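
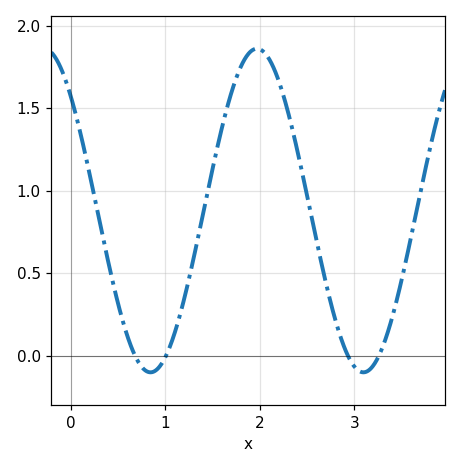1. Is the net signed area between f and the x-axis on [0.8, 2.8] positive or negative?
positive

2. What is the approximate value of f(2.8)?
0.2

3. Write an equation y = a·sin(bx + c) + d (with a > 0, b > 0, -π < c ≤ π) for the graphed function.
y = 0.98sin(2.8x + 2.4) + 0.88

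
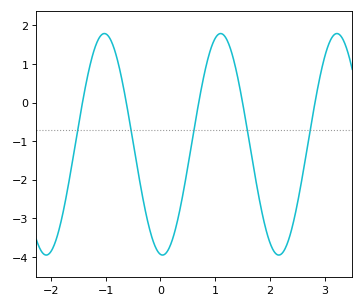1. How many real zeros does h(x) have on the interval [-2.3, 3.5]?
5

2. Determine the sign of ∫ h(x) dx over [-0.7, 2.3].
negative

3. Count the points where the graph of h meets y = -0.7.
5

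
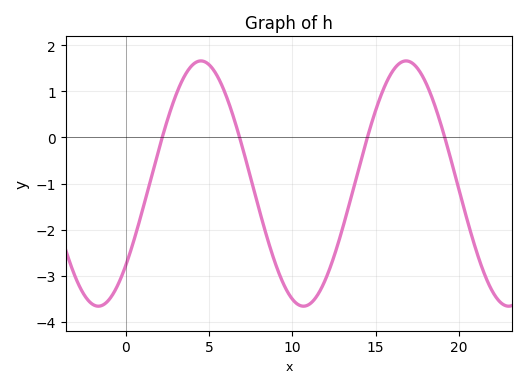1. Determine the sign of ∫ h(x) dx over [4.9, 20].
negative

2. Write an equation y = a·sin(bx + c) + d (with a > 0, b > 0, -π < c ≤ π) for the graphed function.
y = 2.66sin(0.51x - 0.732) - 1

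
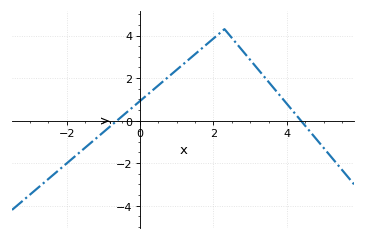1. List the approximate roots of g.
-0.6, 4.4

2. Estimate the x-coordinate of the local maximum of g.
2.2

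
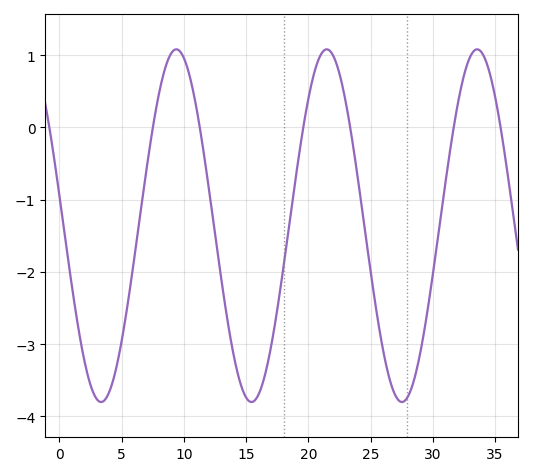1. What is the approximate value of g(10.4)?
0.8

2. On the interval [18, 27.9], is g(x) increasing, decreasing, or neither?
neither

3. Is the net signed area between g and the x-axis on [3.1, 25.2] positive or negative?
negative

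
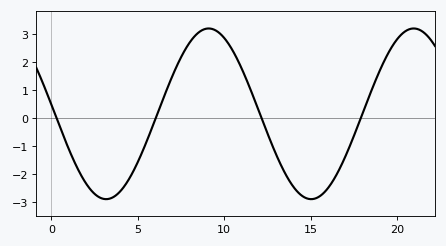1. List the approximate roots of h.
0.5, 6, 12, 18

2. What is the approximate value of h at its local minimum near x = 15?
-2.9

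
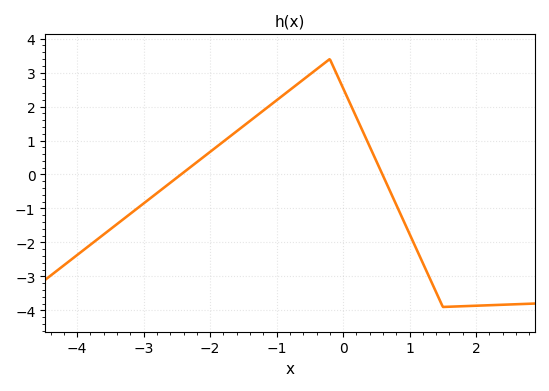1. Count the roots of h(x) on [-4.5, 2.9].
2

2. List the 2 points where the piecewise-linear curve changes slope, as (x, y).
(-0.2, 3.4); (1.5, -3.9)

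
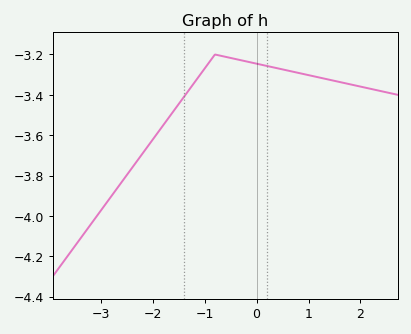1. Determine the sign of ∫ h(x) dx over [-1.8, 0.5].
negative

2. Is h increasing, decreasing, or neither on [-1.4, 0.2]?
neither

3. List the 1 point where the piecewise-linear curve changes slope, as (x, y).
(-0.8, -3.2)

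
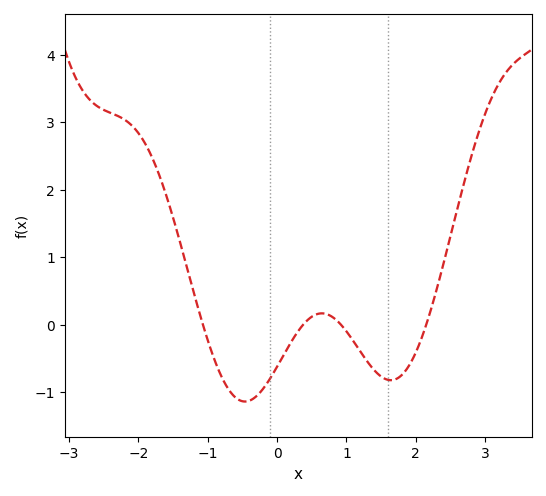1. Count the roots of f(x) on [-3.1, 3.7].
4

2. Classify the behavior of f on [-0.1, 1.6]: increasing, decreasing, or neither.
neither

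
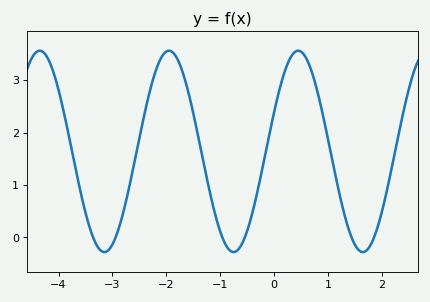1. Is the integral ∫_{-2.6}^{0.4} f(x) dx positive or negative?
positive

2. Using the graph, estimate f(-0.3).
0.9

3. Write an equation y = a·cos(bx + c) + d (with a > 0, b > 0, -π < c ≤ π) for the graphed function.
y = 1.92cos(2.6x - 1.2) + 1.64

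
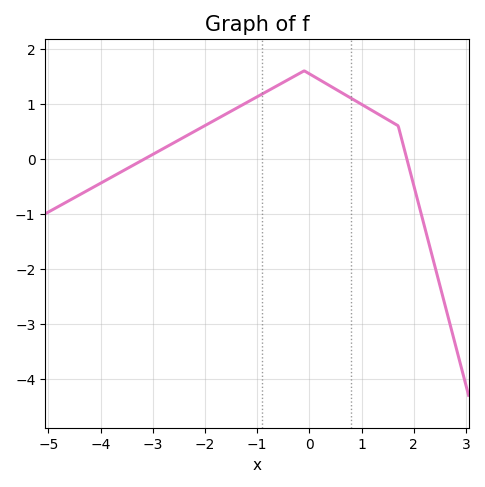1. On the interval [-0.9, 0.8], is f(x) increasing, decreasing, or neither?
neither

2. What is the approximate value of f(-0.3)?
1.5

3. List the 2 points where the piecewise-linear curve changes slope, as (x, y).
(-0.1, 1.6); (1.7, 0.6)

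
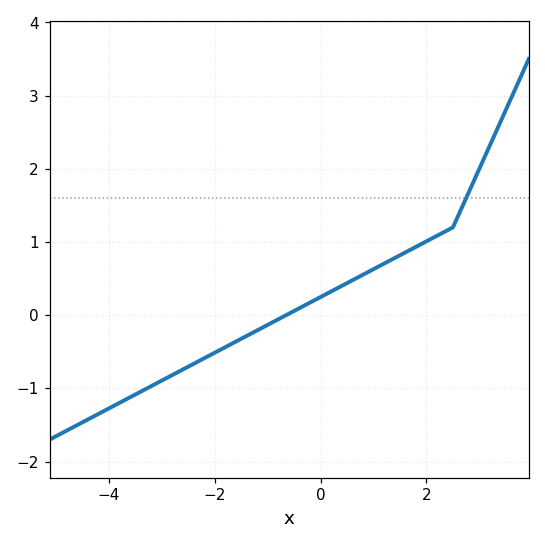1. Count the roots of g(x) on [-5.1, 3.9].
1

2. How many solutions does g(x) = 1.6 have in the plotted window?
1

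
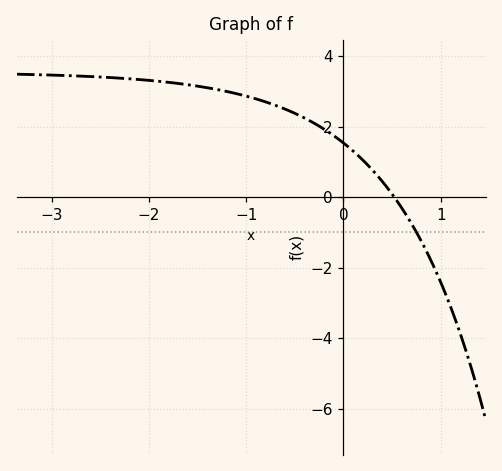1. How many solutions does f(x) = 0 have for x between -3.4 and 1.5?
1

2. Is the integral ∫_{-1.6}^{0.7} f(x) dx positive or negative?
positive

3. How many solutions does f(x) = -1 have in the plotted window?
1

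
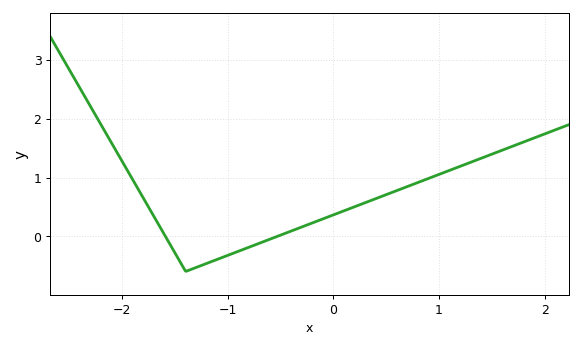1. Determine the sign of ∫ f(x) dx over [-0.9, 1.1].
positive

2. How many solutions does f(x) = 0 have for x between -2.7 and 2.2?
2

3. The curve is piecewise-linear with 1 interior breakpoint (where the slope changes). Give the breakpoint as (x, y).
(-1.4, -0.6)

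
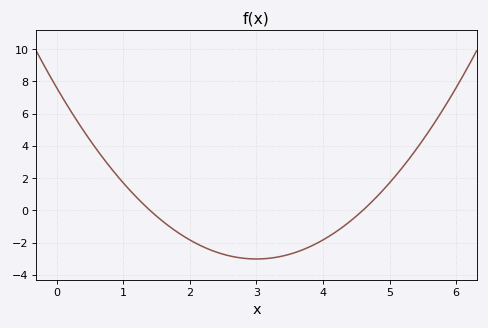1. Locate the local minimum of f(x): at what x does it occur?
3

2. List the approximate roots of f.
1.4, 4.6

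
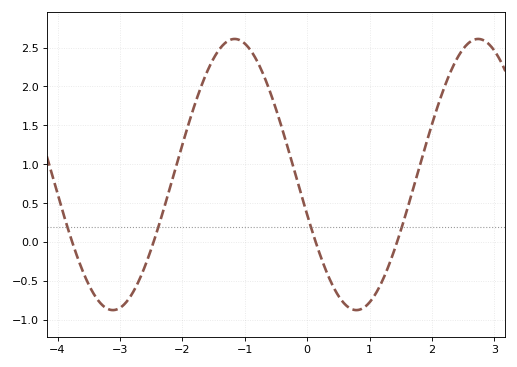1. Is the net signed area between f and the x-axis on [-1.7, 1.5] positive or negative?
positive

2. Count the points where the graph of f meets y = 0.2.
4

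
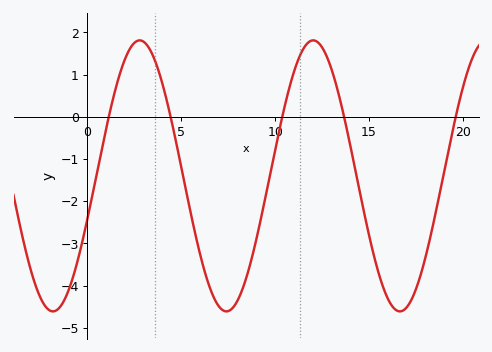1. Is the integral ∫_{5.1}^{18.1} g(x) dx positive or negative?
negative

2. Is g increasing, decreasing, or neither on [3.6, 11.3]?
neither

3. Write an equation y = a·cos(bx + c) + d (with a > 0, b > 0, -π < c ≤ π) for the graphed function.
y = 3.21cos(0.68x - 1.9) - 1.4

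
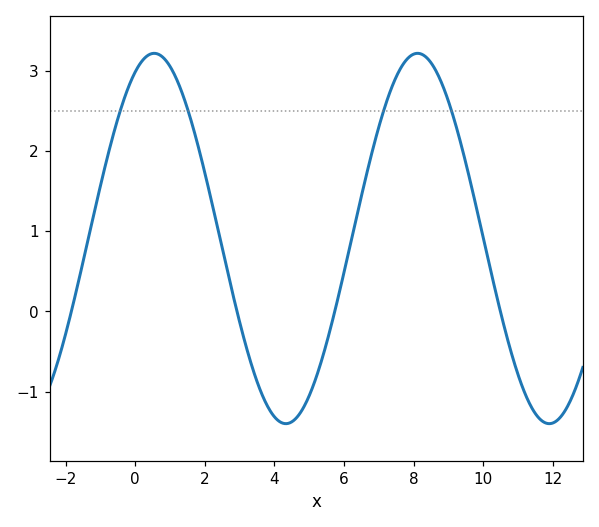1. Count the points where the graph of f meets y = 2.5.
4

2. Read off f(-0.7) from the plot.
2.1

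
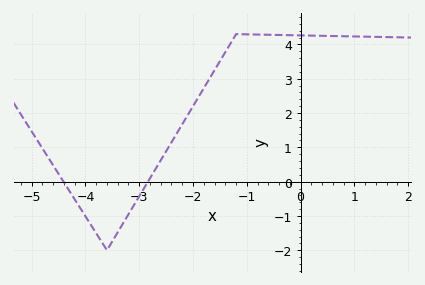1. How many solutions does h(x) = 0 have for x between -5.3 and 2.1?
2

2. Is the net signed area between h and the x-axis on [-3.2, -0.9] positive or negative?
positive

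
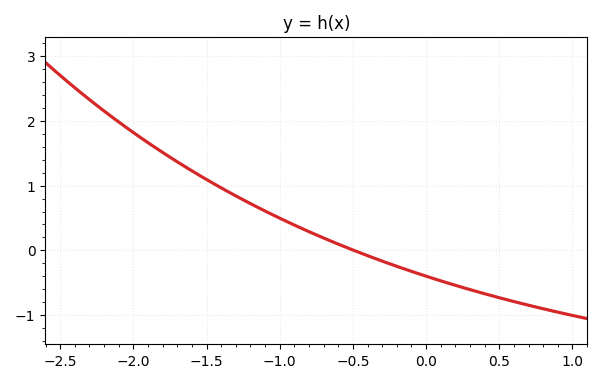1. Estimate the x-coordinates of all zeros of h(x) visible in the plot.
-0.495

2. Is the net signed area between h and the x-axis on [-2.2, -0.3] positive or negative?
positive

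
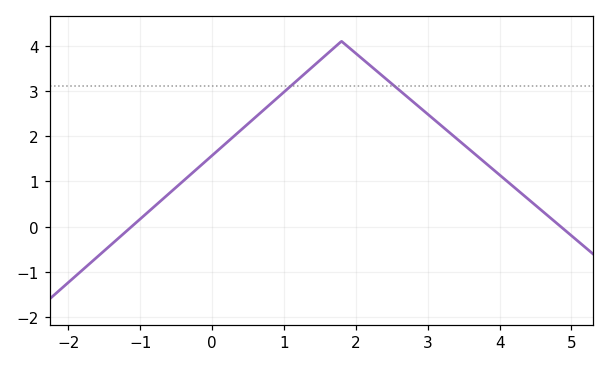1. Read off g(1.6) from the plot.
3.82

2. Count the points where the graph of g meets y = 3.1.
2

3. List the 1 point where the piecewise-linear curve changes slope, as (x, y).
(1.8, 4.1)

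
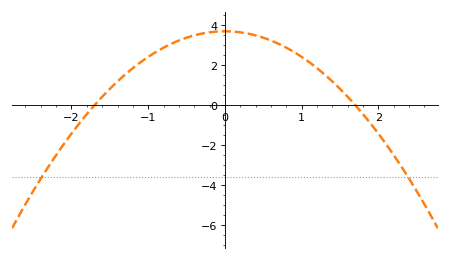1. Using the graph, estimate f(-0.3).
3.58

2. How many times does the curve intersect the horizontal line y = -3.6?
2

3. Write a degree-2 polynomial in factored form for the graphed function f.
y = -1.28(x + 1.7)(x - 1.7)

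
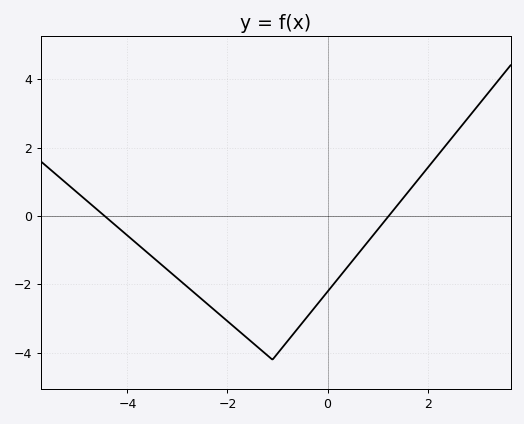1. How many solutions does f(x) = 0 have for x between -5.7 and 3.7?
2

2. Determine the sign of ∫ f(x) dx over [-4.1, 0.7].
negative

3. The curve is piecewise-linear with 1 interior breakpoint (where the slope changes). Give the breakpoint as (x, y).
(-1.1, -4.2)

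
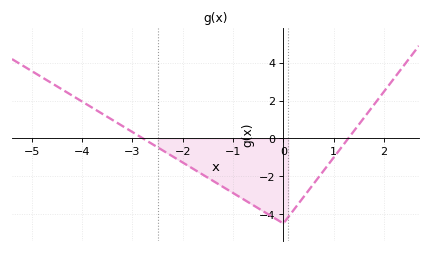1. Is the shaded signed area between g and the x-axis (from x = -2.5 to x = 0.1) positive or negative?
negative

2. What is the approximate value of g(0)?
-4.5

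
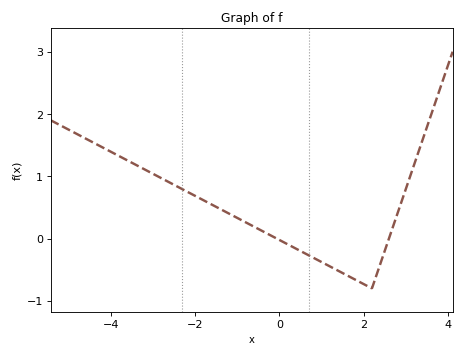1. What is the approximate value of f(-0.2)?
0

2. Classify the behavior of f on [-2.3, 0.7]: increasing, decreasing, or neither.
decreasing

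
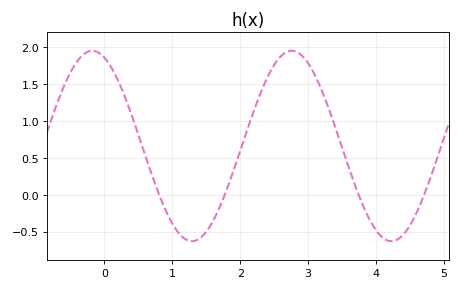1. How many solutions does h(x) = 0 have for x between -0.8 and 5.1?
4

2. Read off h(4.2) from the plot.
-0.65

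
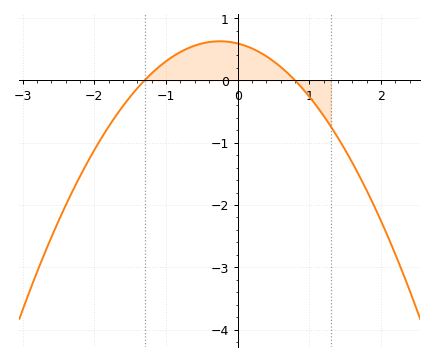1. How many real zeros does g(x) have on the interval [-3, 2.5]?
2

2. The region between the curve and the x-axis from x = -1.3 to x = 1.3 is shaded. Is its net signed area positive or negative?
positive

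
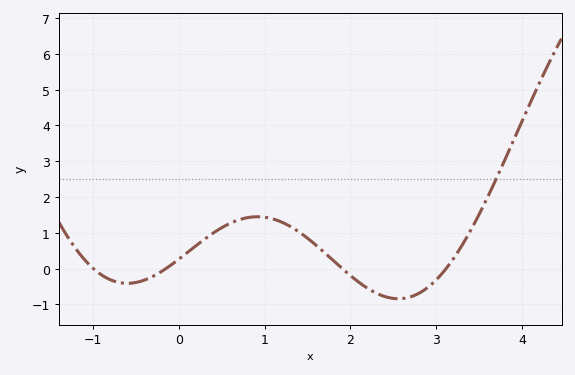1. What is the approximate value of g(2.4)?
-0.8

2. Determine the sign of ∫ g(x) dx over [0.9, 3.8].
positive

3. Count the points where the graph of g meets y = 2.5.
1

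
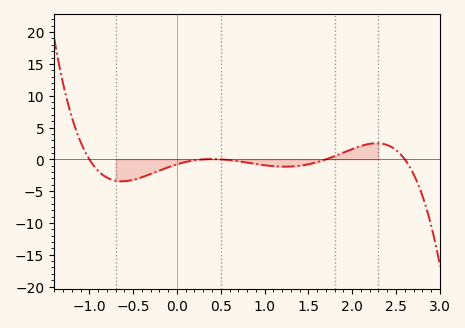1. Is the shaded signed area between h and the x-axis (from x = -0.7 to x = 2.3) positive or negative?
negative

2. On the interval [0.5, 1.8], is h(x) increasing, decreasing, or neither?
neither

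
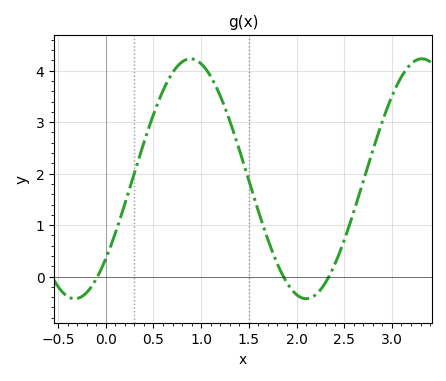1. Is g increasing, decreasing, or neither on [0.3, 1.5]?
neither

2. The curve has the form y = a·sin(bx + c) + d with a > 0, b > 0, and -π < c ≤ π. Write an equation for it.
y = 2.33sin(2.6x - 0.73) + 1.9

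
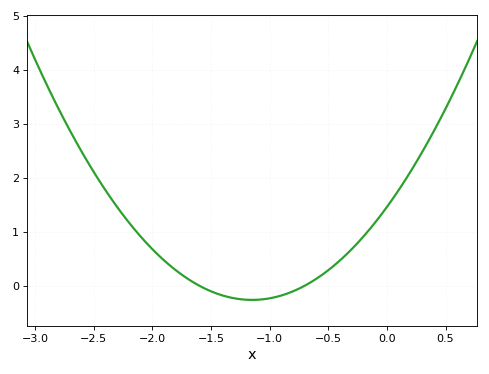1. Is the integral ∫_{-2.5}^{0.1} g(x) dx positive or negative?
positive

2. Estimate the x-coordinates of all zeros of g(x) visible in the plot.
-1.6, -0.7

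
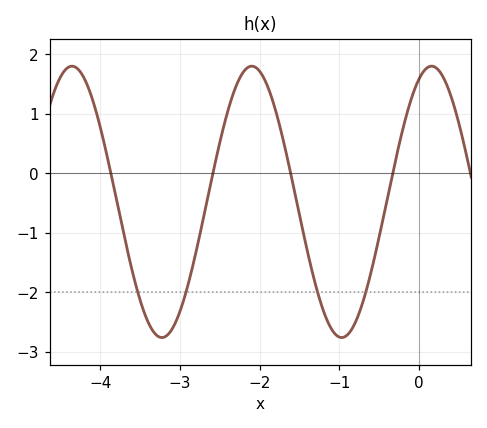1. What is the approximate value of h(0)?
1.57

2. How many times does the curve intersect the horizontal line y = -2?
4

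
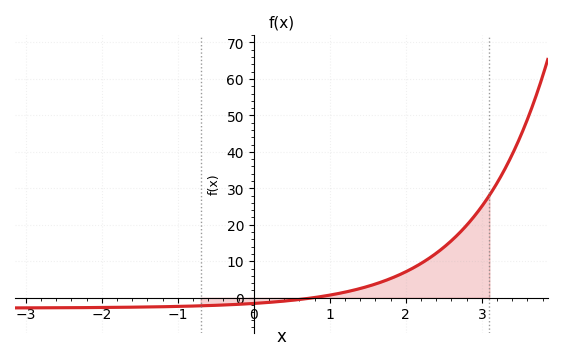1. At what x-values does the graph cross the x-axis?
0.781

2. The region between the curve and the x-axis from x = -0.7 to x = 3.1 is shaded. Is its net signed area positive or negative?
positive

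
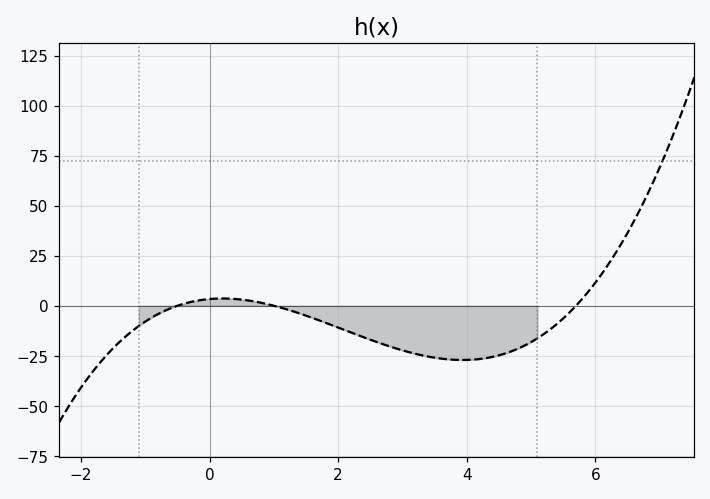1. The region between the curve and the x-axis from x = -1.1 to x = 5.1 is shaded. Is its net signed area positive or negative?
negative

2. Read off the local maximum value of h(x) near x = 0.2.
4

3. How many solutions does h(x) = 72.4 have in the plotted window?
1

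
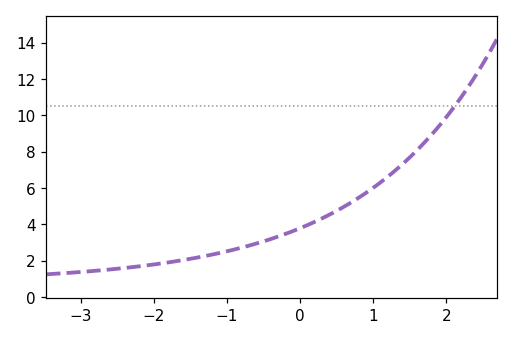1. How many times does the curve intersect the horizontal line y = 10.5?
1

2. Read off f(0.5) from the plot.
4.75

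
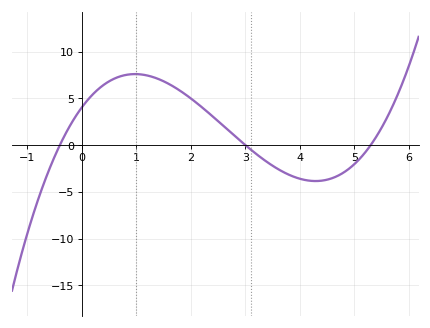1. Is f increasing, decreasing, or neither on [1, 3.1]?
decreasing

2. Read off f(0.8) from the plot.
7.5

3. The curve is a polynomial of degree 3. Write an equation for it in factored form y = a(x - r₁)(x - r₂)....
y = 0.63(x + 0.4)(x - 3)(x - 5.3)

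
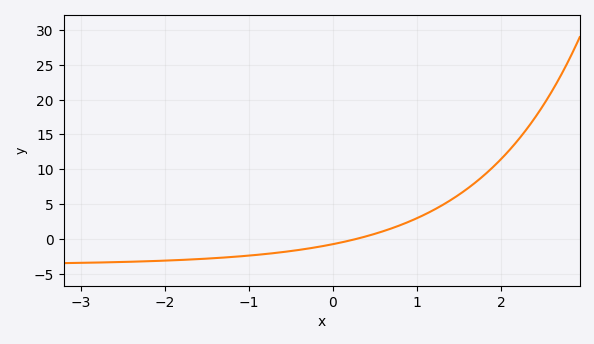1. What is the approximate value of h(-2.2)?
-3.18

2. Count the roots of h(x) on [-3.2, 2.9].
1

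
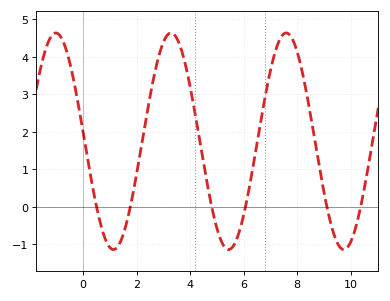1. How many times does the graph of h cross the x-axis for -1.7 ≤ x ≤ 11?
6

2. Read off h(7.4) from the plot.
4.5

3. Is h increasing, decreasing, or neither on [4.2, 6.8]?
neither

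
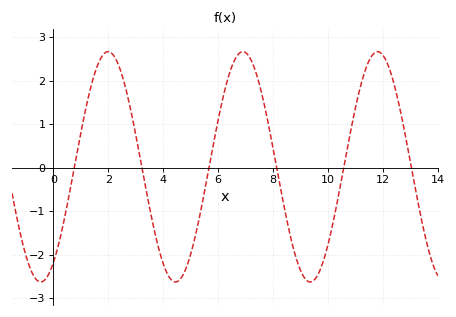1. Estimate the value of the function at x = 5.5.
-0.6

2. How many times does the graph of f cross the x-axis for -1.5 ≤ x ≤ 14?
6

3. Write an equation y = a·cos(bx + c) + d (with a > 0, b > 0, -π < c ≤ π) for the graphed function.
y = 2.65cos(1.3x - 2.5) + 0.02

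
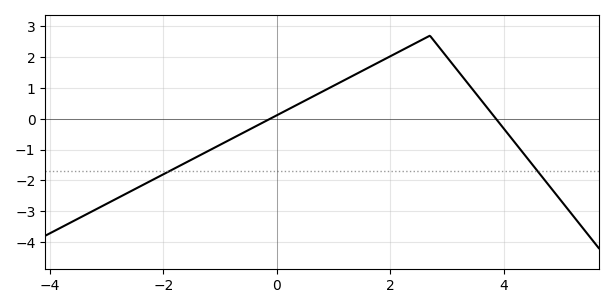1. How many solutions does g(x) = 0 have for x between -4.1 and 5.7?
2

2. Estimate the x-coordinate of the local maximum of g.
2.6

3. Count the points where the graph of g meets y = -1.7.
2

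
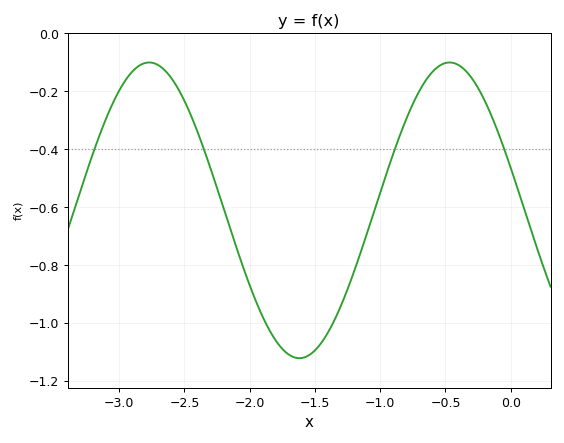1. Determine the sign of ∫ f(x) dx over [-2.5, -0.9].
negative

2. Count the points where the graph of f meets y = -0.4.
4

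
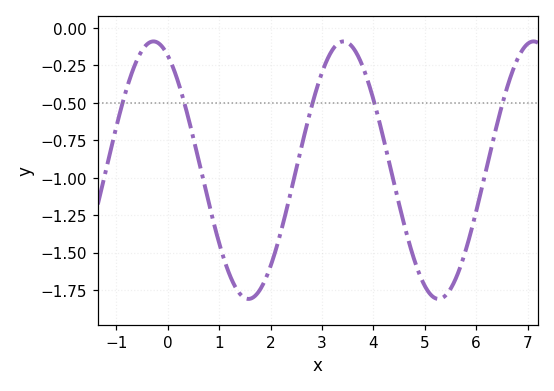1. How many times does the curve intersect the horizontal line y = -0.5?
5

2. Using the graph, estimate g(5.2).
-1.8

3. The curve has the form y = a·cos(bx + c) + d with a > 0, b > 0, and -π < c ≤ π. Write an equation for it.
y = 0.86cos(1.7x + 0.47) - 0.95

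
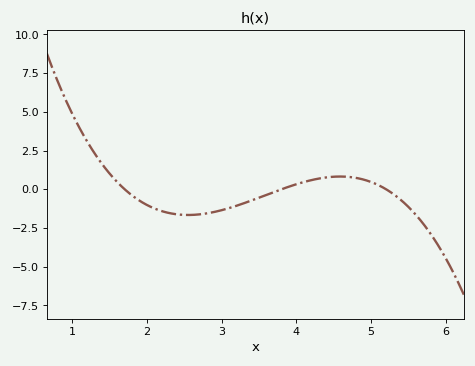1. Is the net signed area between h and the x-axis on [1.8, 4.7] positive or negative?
negative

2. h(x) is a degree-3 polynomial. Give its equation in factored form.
y = -0.59(x - 1.7)(x - 3.8)(x - 5.2)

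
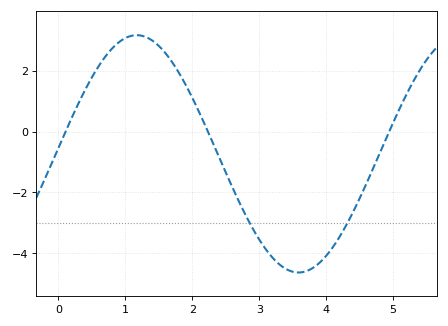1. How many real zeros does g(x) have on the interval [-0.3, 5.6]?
3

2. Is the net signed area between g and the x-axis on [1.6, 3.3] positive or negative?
negative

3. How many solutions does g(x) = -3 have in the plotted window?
2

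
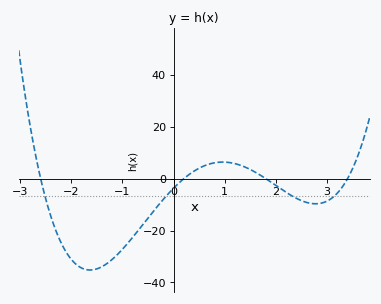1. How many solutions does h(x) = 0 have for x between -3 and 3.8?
4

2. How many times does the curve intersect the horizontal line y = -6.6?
4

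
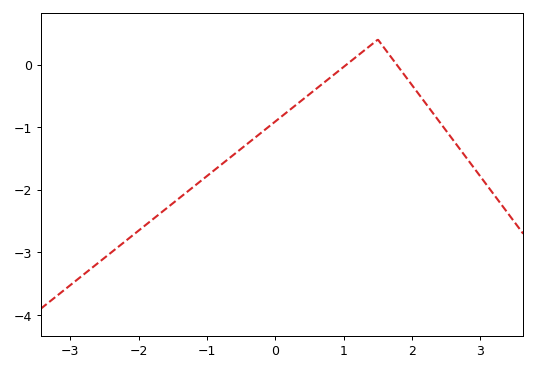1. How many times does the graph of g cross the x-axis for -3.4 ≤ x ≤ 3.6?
2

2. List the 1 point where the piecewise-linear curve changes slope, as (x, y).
(1.5, 0.4)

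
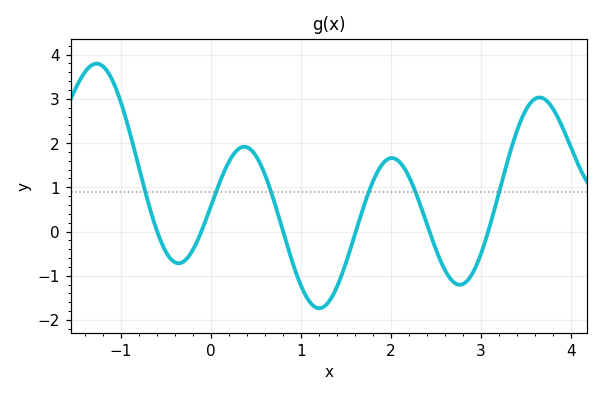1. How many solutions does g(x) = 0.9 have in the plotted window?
6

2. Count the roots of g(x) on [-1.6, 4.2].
6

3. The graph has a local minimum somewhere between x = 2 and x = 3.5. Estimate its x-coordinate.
2.8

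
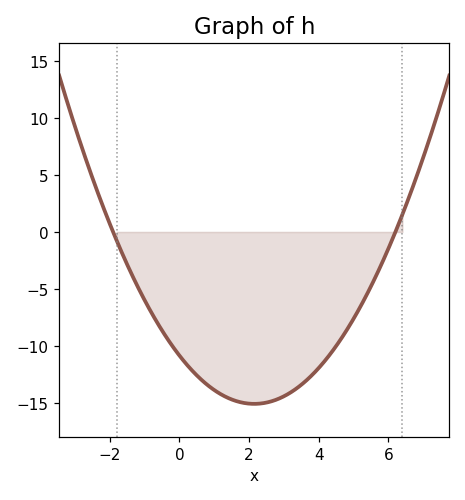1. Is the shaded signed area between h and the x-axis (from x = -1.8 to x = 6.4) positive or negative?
negative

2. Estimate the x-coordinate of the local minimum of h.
2.15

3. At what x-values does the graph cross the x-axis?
-1.9, 6.2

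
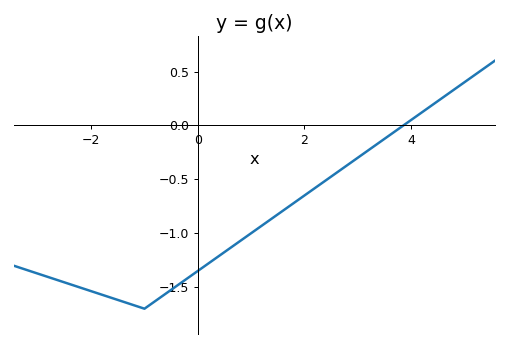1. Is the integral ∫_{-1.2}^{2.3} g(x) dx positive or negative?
negative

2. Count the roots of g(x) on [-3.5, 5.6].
1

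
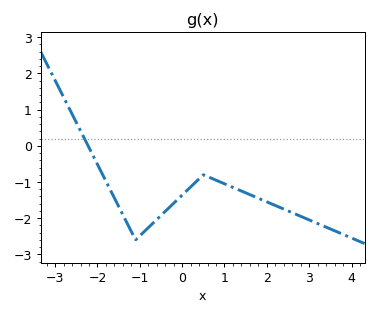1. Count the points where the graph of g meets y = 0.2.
1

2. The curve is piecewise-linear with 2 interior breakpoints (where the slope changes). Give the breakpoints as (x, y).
(-1.1, -2.6); (0.5, -0.8)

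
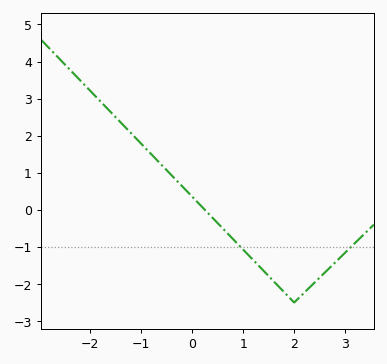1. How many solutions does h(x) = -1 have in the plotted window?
2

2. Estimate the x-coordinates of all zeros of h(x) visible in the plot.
0.25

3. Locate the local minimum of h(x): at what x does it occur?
2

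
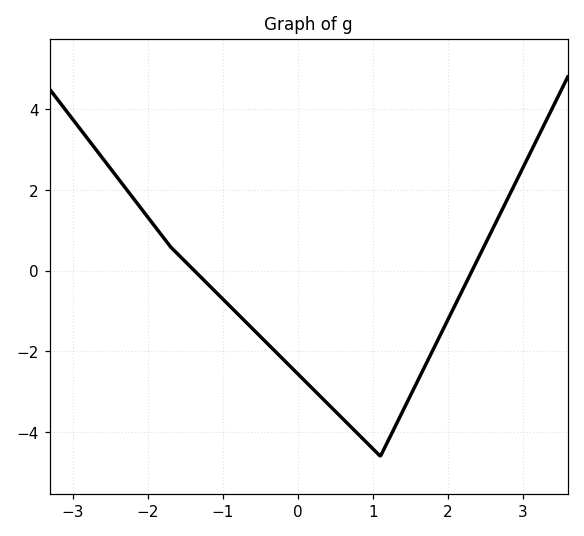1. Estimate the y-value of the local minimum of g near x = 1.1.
-4.6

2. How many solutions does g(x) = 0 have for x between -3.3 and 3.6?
2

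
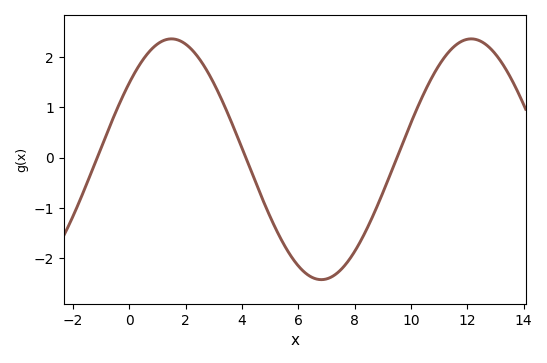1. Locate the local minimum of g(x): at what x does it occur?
6.81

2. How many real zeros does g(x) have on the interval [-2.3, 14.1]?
3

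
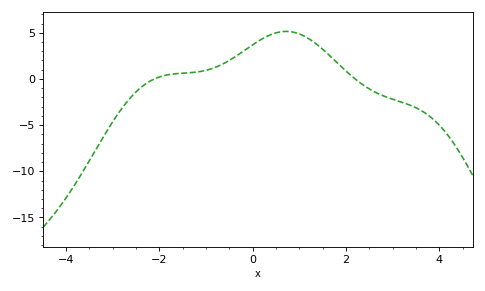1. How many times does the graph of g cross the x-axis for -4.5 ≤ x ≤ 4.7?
2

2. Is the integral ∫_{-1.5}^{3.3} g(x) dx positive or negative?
positive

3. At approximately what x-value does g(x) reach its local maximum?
0.721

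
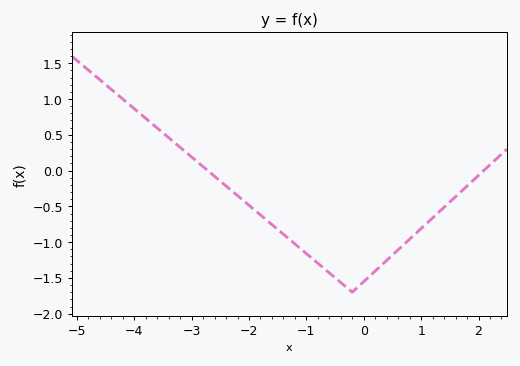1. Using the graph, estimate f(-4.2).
1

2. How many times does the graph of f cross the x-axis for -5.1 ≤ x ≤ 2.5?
2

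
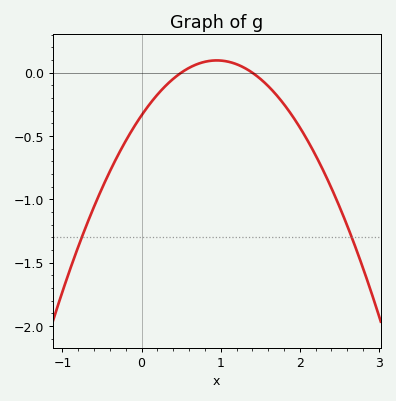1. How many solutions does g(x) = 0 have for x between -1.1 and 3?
2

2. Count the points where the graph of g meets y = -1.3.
2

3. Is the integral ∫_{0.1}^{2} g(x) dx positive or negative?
negative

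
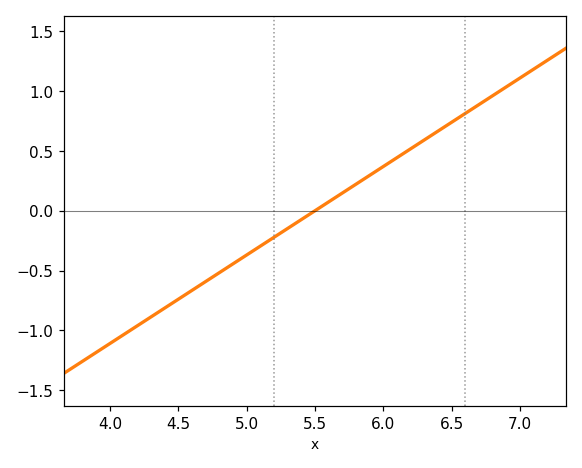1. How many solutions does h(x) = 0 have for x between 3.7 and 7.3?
1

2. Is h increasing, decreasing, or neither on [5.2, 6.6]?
increasing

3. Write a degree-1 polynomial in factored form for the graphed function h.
y = 0.74(x - 5.5)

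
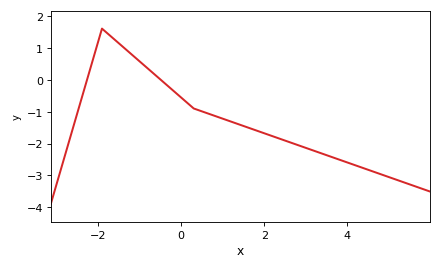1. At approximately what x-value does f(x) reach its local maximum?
-2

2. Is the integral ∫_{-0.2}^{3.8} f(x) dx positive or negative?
negative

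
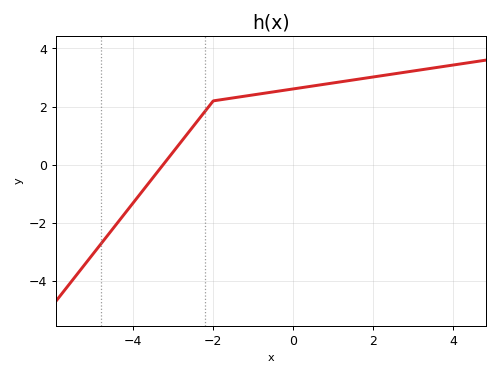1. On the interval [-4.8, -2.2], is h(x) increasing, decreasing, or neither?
increasing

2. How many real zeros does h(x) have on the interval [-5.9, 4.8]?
1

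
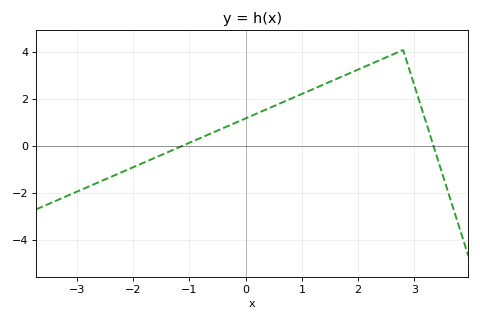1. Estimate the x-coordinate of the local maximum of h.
2.8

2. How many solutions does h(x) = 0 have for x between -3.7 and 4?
2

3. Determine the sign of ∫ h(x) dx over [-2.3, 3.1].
positive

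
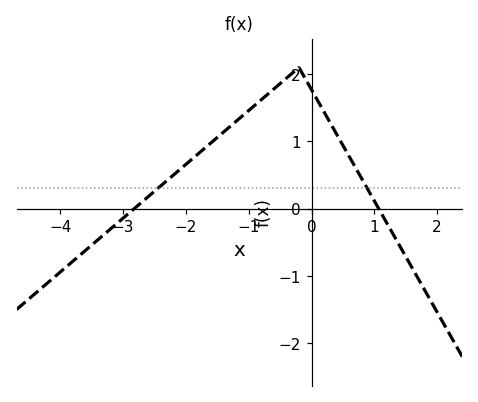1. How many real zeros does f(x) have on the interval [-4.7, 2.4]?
2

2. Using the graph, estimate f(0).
1.8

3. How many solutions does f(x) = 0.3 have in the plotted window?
2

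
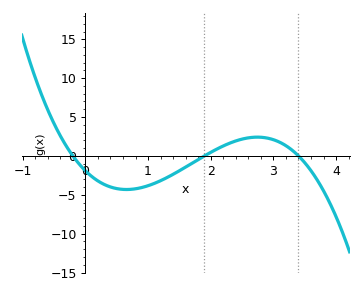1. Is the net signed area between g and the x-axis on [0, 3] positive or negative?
negative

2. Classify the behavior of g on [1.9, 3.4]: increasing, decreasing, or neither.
neither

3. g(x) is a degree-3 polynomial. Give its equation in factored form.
y = -1.48(x + 0.2)(x - 1.9)(x - 3.4)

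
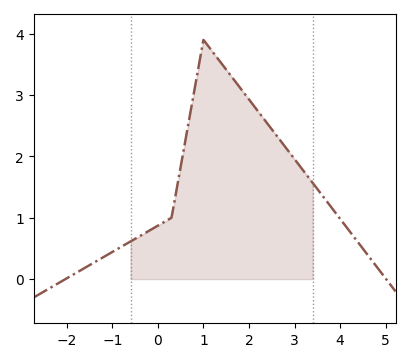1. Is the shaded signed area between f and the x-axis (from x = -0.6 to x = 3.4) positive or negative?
positive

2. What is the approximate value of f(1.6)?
3.32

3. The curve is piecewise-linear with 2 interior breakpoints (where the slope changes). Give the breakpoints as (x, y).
(0.3, 1); (1, 3.9)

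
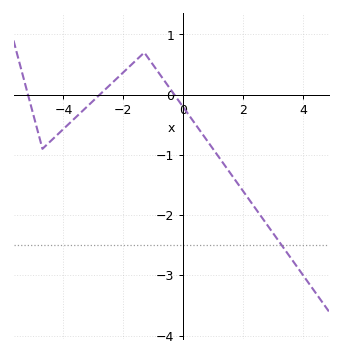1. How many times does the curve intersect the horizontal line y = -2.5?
1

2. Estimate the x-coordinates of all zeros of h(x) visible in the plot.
-5.2, -2.8, -0.2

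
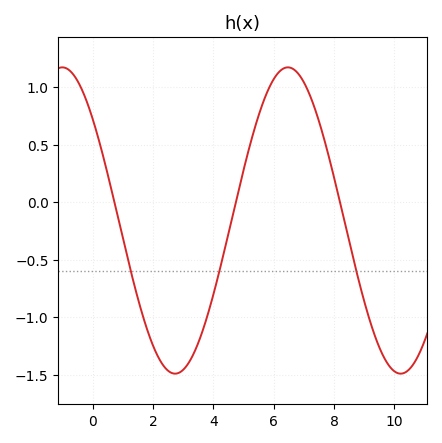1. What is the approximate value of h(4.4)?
-0.4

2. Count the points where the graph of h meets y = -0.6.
3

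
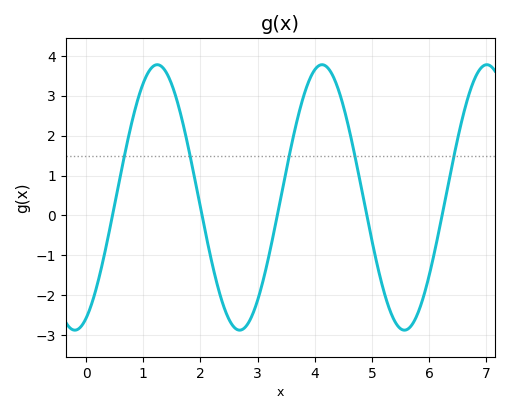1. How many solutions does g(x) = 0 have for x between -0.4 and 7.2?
5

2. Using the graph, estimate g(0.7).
1.7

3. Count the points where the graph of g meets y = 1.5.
5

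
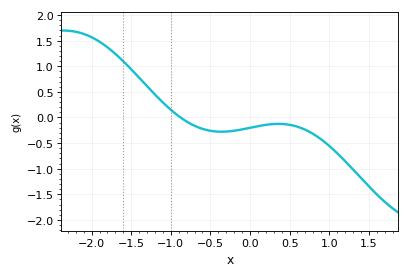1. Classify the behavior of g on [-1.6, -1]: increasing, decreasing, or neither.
decreasing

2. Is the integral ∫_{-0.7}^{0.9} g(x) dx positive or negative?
negative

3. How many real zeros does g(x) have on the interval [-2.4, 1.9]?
1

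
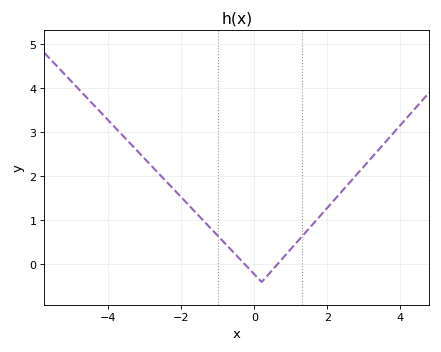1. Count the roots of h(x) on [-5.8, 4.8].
2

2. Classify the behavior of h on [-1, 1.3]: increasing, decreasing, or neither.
neither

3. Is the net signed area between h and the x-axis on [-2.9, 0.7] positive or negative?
positive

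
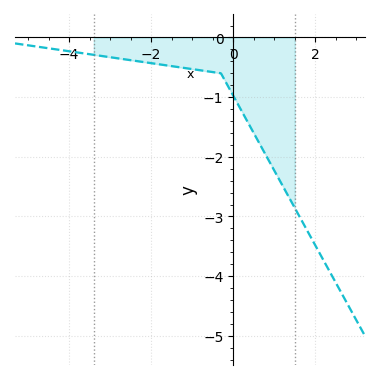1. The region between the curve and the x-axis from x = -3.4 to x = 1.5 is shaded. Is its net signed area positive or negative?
negative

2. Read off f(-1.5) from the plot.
-0.5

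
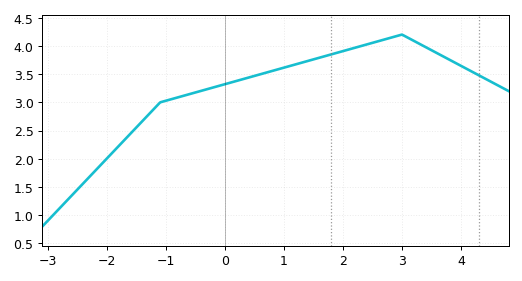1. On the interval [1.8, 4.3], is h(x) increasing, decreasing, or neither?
neither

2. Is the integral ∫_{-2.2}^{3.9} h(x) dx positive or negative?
positive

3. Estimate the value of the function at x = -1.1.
3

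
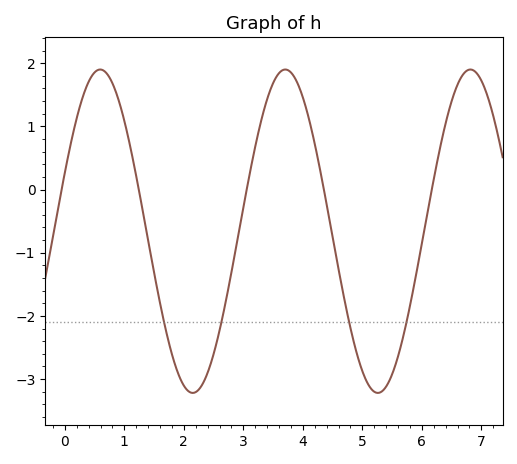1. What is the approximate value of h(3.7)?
1.9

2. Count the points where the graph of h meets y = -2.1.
4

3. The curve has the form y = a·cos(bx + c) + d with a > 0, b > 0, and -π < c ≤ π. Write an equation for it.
y = 2.56cos(2.02x - 1.2) - 0.66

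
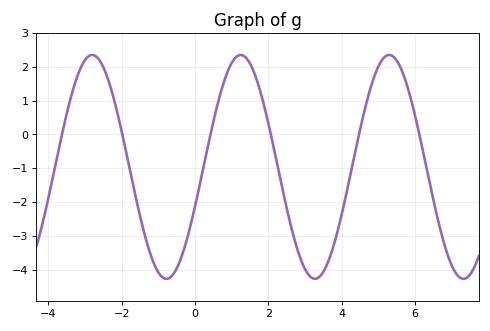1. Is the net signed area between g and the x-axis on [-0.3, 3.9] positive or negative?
negative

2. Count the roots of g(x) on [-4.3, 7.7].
6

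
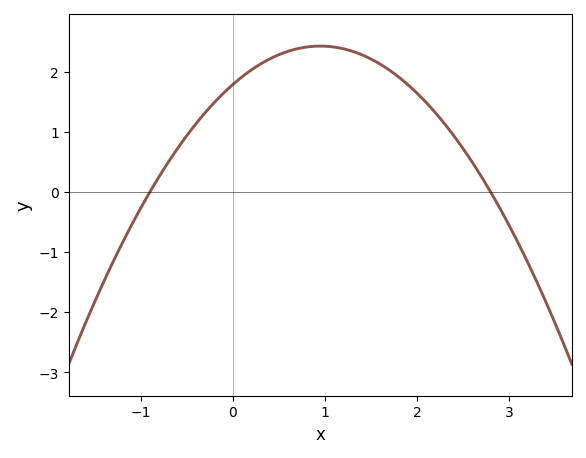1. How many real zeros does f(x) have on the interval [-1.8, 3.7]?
2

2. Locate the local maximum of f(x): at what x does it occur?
1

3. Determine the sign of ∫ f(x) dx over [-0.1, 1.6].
positive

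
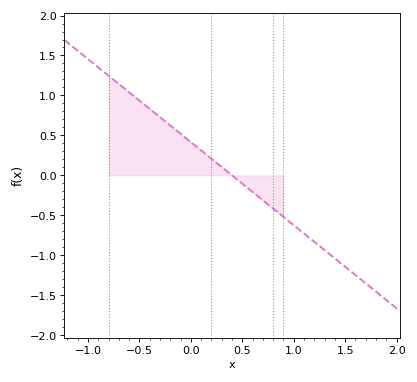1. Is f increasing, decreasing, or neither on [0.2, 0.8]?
decreasing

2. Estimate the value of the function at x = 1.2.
-0.832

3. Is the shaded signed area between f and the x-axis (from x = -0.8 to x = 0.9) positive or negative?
positive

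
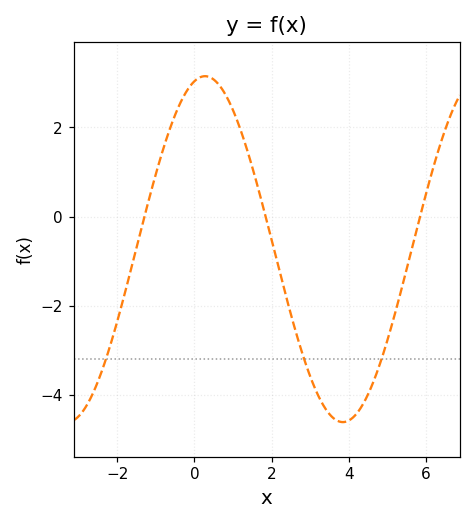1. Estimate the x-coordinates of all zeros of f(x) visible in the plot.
-1.3, 1.84, 5.84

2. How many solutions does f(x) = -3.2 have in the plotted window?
3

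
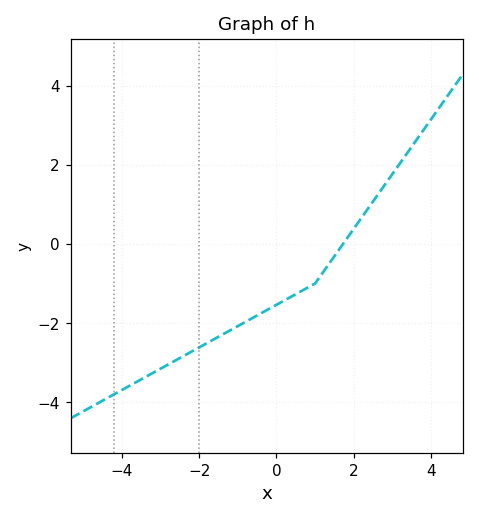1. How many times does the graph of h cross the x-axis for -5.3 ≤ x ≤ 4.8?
1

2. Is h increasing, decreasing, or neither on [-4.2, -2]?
increasing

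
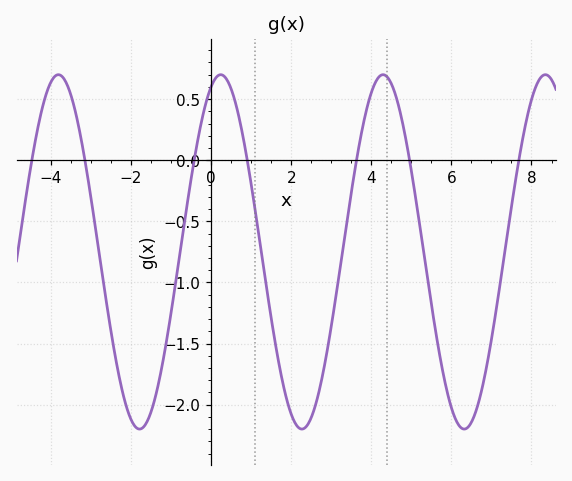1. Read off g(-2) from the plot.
-2.12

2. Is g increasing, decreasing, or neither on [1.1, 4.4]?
neither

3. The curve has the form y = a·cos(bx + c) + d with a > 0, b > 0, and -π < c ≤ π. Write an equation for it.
y = 1.45cos(1.55x - 0.372) - 0.75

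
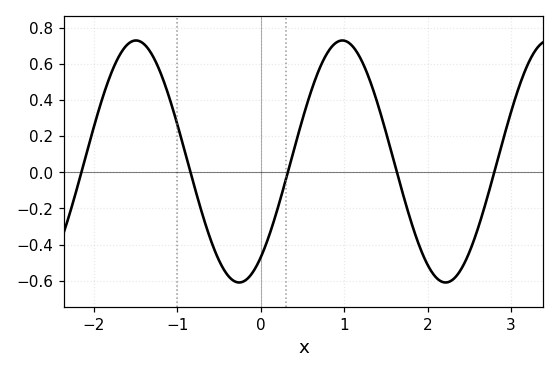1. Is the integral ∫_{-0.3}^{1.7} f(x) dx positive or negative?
positive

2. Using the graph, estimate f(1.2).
0.62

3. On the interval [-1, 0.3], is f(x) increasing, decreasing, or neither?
neither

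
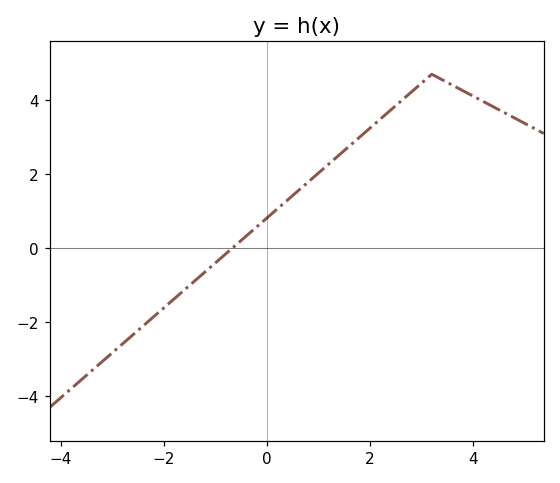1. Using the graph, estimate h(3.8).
4.26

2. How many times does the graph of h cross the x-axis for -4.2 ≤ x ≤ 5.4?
1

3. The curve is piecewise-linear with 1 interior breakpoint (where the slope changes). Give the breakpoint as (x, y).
(3.2, 4.7)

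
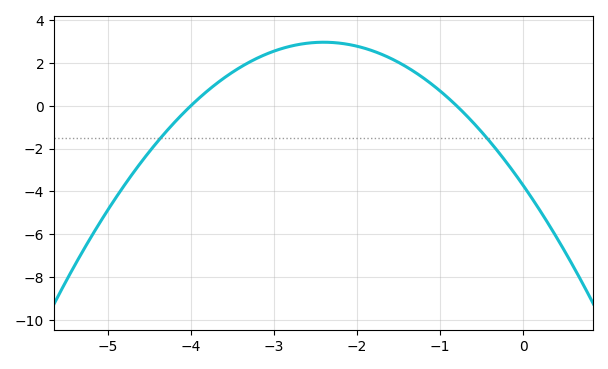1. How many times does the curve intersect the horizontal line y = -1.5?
2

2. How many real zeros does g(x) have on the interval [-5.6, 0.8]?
2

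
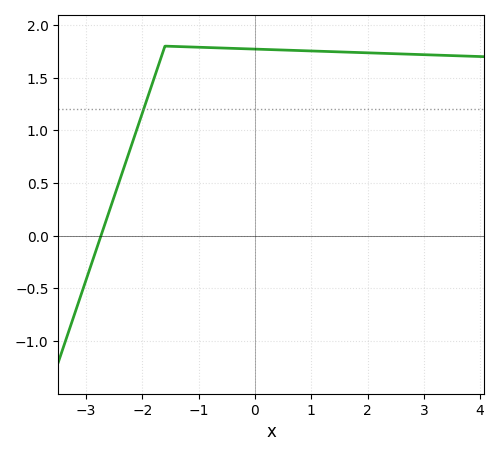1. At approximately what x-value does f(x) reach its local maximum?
-1.6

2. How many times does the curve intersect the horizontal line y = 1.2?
1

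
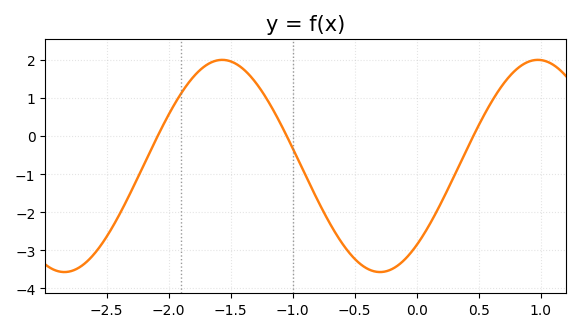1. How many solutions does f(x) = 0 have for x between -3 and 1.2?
3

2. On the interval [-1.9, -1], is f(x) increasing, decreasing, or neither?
neither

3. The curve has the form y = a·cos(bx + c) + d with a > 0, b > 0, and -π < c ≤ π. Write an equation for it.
y = 2.79cos(2.47x - 2.41) - 0.78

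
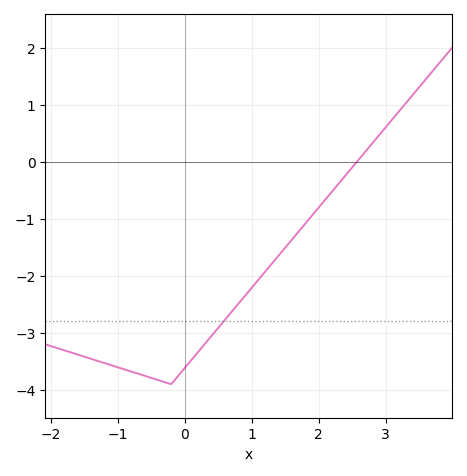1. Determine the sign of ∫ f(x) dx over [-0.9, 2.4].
negative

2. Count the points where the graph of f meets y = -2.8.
1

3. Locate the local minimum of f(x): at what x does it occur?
-0.201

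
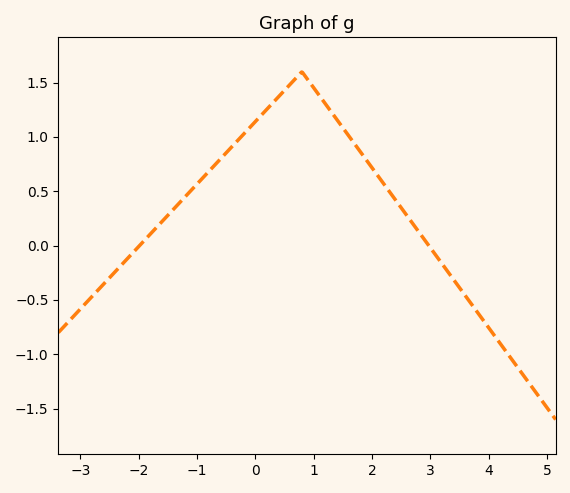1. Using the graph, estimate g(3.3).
-0.25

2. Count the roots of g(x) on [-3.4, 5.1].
2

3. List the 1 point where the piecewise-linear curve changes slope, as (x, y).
(0.8, 1.6)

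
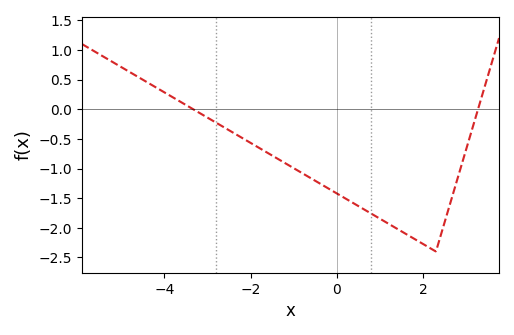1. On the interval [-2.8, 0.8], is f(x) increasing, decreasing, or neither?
decreasing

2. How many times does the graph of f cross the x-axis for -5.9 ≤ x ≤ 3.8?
2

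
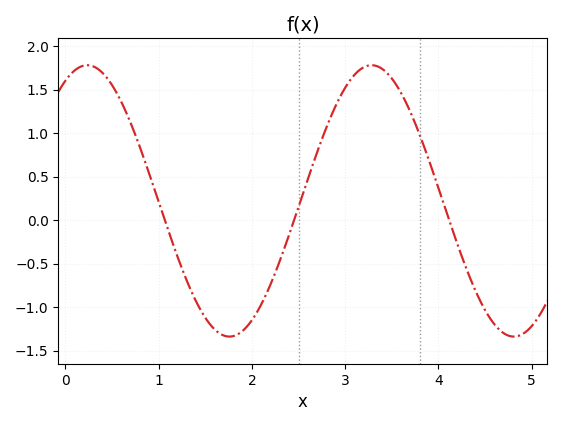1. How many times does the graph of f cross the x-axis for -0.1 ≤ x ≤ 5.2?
3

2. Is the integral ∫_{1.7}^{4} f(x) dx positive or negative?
positive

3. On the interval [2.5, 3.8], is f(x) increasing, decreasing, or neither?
neither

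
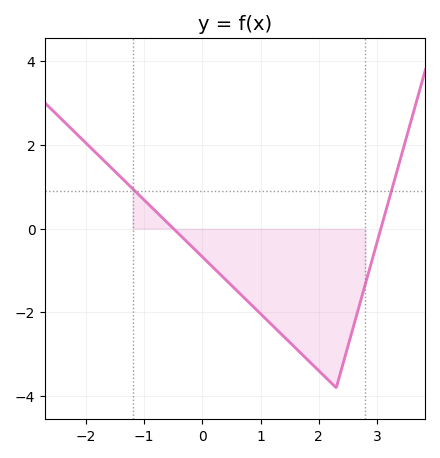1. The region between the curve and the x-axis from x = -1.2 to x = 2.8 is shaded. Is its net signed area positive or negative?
negative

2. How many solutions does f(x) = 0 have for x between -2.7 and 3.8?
2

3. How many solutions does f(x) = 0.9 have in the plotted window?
2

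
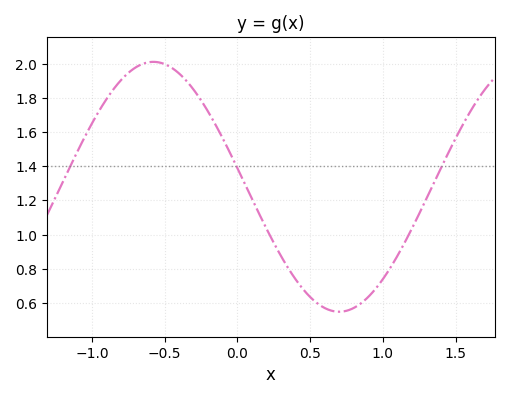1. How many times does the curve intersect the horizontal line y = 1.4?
3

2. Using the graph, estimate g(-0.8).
1.9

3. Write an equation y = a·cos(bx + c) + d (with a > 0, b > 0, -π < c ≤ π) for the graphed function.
y = 0.73cos(2.46x + 1.42) + 1.28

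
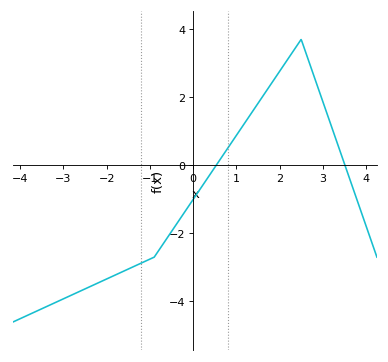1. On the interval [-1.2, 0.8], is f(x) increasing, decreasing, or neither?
increasing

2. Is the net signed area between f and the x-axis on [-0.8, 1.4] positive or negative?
negative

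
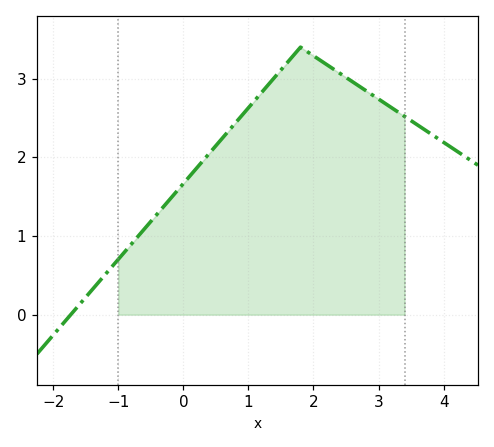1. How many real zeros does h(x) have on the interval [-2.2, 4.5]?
1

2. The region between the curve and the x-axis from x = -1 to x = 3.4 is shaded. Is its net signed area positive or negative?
positive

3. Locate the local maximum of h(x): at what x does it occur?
1.8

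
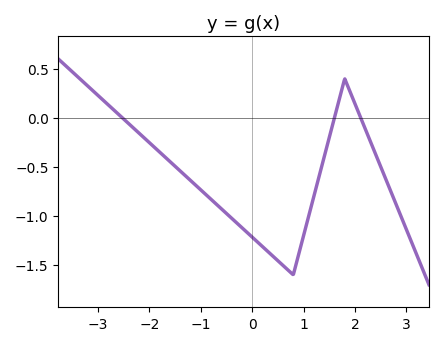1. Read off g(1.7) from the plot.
0.2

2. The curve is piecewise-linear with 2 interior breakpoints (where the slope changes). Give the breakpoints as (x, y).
(0.8, -1.6); (1.8, 0.4)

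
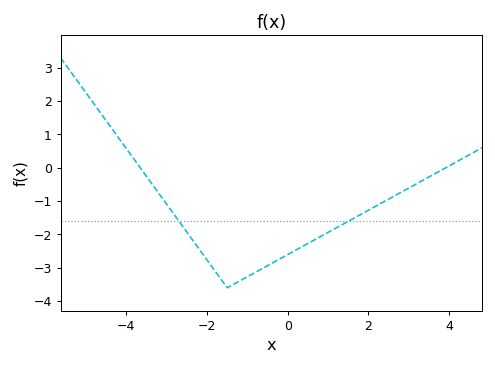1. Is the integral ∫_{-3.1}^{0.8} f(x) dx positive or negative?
negative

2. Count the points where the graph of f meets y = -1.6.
2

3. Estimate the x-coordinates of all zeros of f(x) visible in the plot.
-3.65, 3.91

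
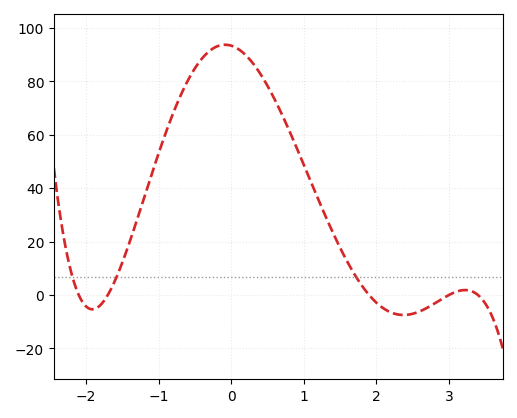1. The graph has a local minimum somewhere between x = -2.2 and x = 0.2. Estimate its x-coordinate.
-1.9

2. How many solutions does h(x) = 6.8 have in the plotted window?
3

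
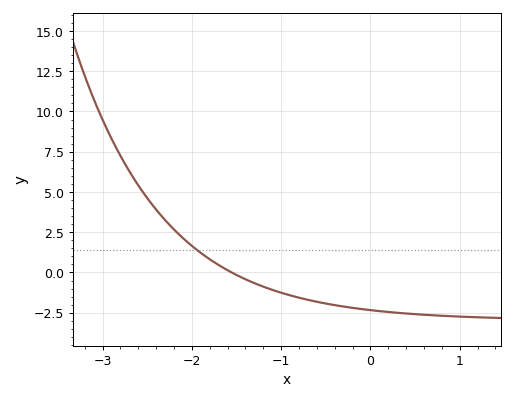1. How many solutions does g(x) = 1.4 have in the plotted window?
1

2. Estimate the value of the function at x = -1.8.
0.8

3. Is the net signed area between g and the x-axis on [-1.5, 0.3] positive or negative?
negative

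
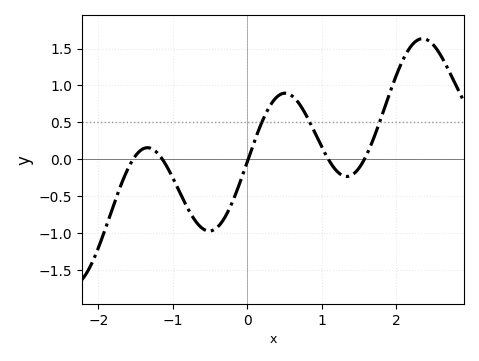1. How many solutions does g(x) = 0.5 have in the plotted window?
3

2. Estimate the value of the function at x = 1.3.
-0.25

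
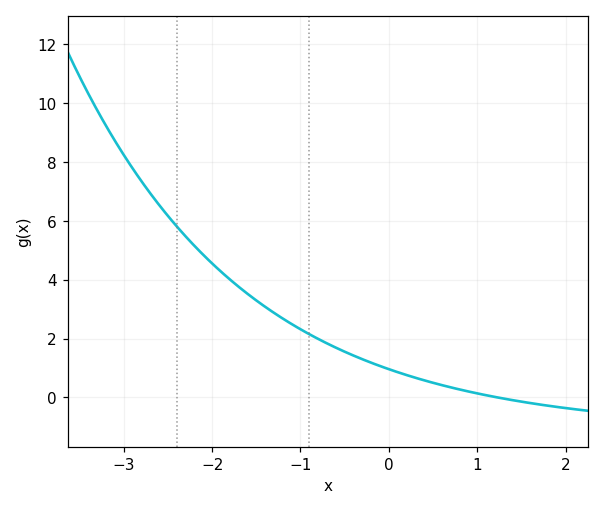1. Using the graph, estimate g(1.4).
0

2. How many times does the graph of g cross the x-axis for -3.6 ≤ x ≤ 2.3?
1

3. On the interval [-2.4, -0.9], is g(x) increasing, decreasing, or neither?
decreasing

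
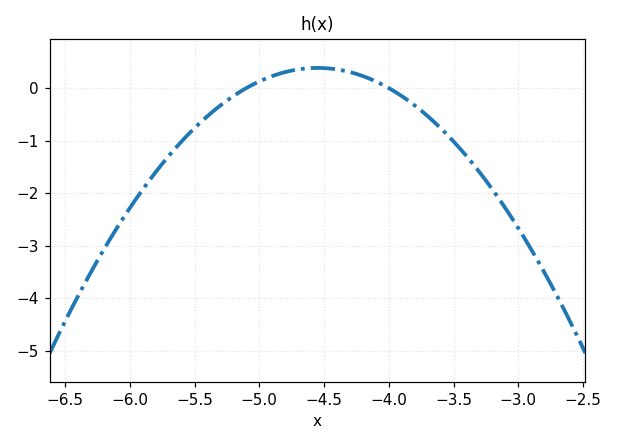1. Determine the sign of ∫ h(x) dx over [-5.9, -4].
negative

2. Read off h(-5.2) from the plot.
-0.2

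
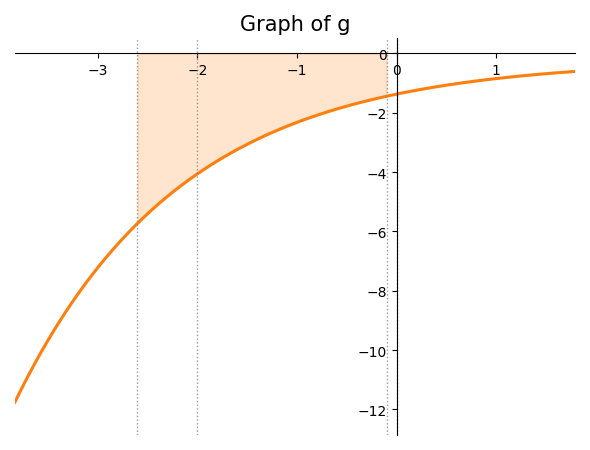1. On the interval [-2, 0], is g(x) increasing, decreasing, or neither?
increasing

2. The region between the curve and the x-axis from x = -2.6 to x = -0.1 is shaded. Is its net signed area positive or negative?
negative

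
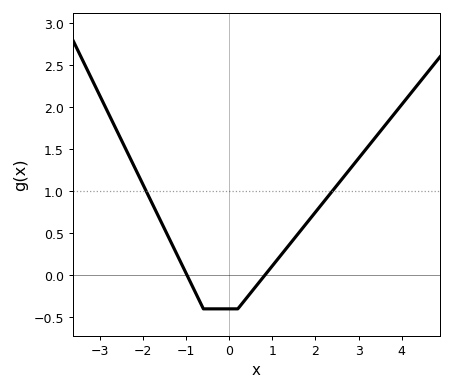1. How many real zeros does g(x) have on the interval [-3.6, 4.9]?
2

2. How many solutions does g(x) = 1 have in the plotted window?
2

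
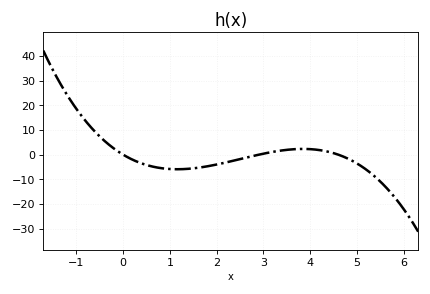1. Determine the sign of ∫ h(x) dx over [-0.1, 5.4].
negative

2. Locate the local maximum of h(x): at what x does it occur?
3.84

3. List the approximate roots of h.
0, 2.9, 4.6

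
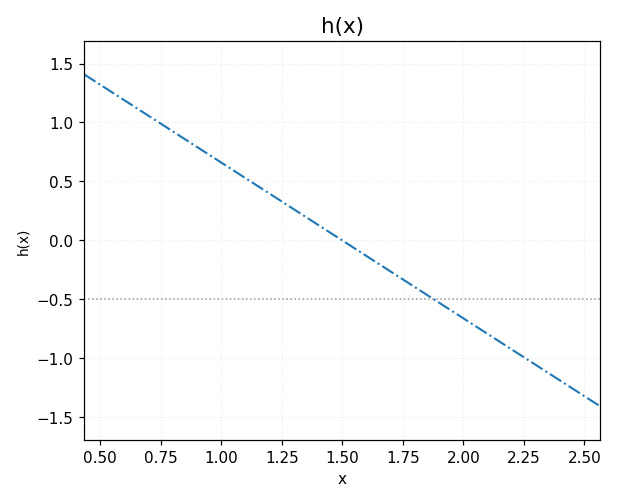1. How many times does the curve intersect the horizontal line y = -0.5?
1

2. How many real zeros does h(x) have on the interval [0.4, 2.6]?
1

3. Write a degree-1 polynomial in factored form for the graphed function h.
y = -1.32(x - 1.5)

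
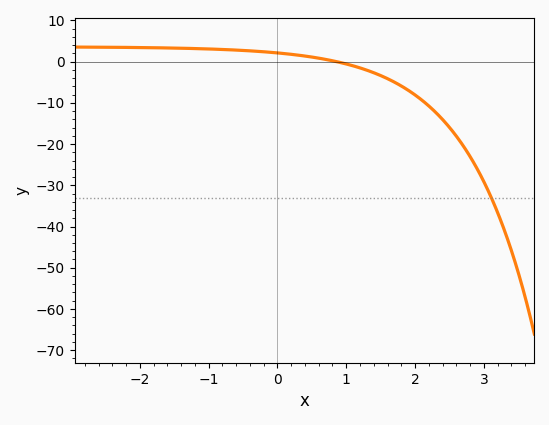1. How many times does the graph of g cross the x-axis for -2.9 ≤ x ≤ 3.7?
1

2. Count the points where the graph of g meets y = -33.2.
1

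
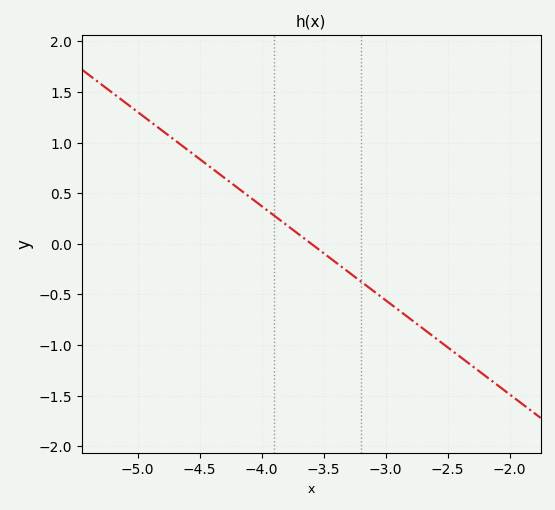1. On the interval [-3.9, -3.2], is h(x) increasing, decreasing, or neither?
decreasing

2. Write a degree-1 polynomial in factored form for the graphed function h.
y = -0.93(x + 3.6)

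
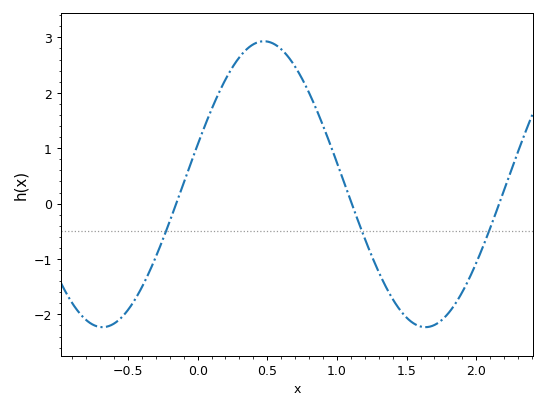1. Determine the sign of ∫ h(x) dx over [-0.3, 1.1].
positive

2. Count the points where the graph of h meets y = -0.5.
3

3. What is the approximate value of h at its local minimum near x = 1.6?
-2.2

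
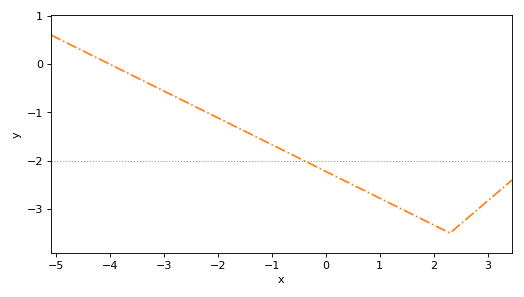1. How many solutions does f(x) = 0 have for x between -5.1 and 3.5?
1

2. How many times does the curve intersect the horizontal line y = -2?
1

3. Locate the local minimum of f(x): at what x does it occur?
2.2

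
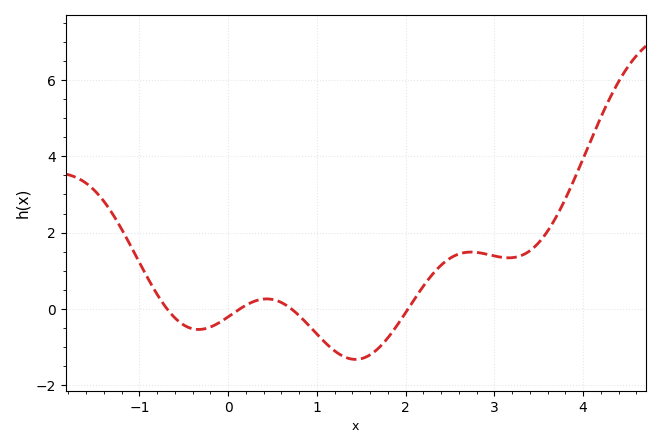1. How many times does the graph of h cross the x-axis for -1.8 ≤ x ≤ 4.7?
4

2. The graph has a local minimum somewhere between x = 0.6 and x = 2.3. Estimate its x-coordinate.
1.4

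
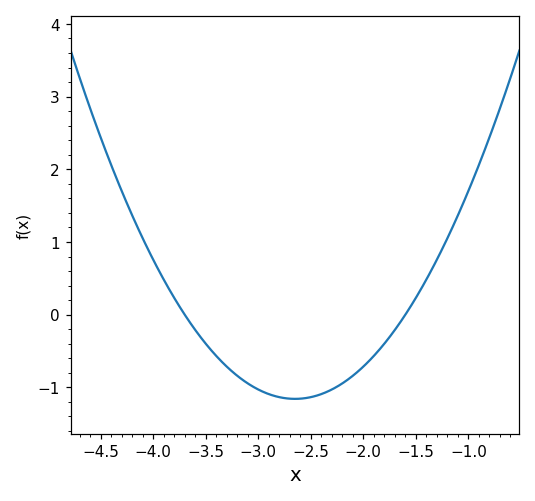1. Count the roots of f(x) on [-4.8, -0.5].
2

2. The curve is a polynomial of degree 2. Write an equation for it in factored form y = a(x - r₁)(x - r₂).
y = 1.05(x + 3.7)(x + 1.6)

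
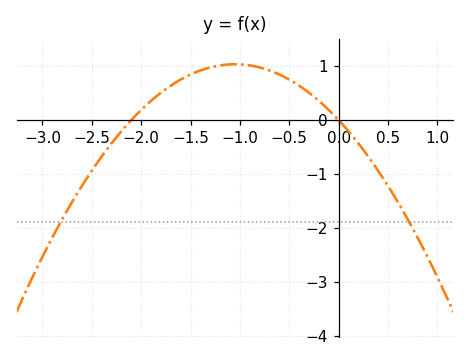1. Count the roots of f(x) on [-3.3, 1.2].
2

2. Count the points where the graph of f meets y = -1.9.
2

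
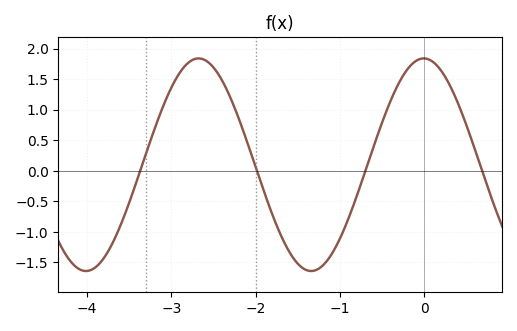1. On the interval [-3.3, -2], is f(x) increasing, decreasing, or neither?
neither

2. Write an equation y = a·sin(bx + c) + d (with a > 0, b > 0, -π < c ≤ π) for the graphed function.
y = 1.74sin(2.4x + 1.6) + 0.1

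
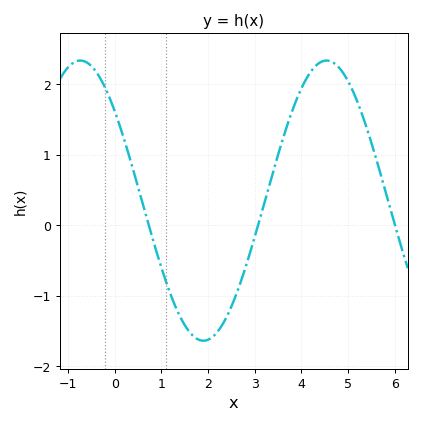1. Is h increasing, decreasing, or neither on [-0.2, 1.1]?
decreasing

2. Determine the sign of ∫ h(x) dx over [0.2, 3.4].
negative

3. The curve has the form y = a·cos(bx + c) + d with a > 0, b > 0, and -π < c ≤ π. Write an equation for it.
y = 1.99cos(1.2x + 0.88) + 0.35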